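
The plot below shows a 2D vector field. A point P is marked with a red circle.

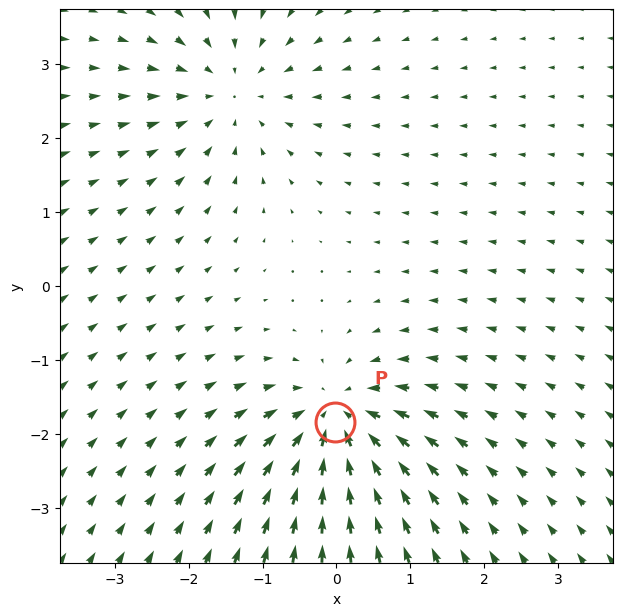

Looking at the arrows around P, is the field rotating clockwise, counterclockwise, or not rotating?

not rotating

Near P at (-0.0, -1.8) the arrows show no circulation. The curl there is ≈0.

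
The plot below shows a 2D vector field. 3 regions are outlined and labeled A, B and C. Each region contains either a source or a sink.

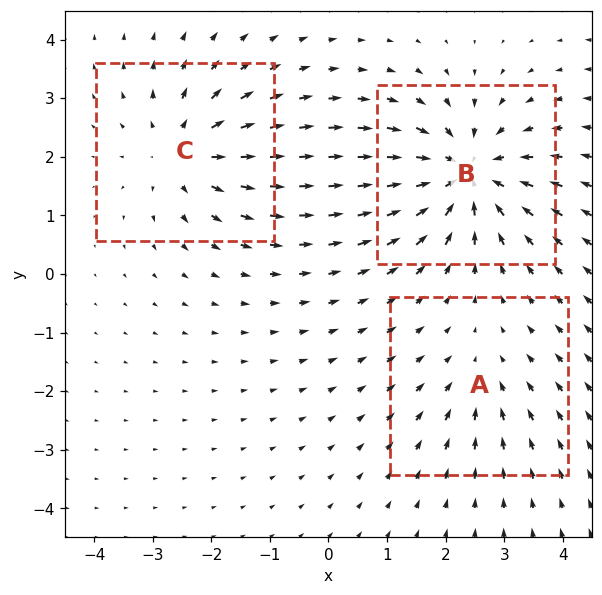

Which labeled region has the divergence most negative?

Divergence at each region's feature centre — A: about -2, B: about -5, C: about +3. Region B is most negative.

B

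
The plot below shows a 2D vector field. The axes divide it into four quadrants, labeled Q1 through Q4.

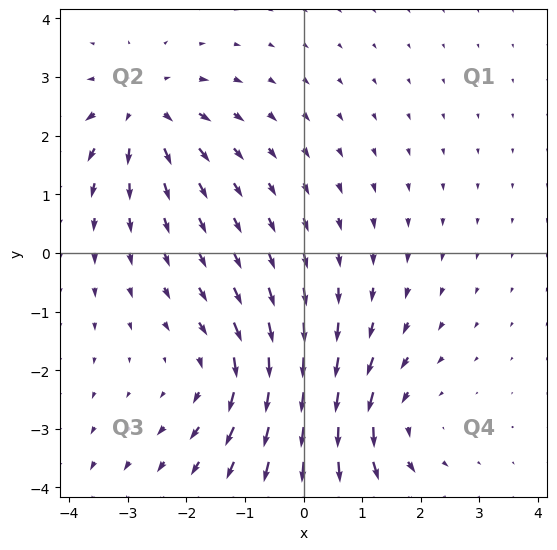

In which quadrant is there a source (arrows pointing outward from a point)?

Q2

The source sits at approximately (-2.7, 2.4), which lies in quadrant Q2. The divergence there is about +5, positive as expected for a source.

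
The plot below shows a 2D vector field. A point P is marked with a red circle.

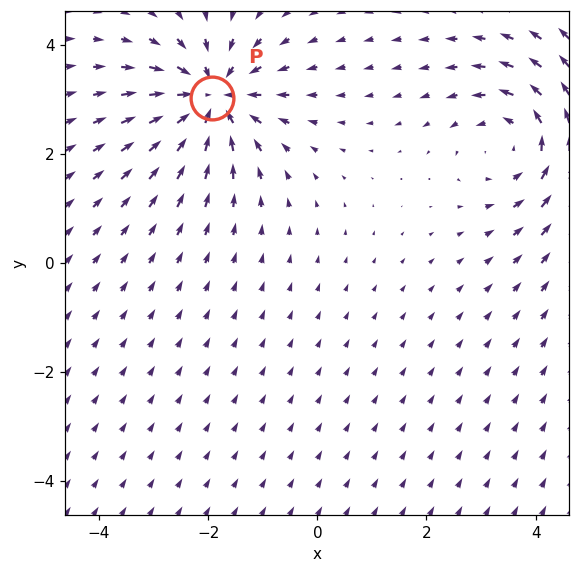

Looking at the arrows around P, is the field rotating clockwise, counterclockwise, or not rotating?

not rotating

Near P at (-1.9, 3.0) the arrows show no circulation. The curl there is ≈0.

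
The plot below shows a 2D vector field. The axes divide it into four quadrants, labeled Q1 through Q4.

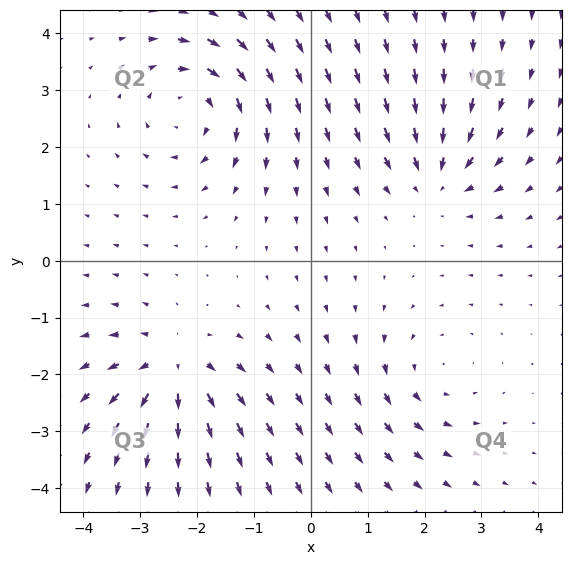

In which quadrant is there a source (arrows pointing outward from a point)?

Q3

The source sits at approximately (-2.4, -1.9), which lies in quadrant Q3. The divergence there is about +4, positive as expected for a source.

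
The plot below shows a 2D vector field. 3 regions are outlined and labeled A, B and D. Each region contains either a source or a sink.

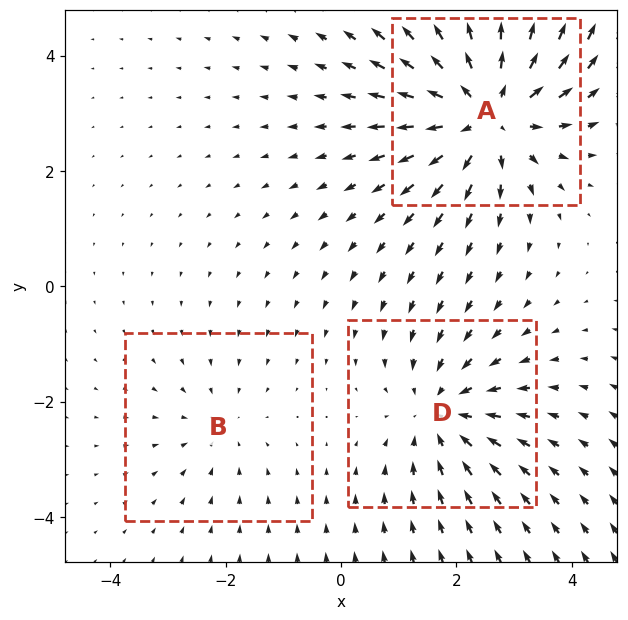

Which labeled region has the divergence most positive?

Divergence at each region's feature centre — A: about +5, B: about -2, D: about -3. Region A is most positive.

A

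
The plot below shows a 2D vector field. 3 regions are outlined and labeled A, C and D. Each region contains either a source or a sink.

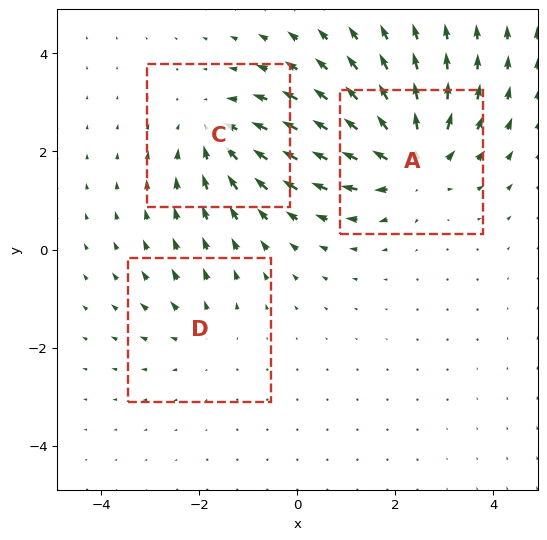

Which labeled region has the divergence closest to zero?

D

Divergence at each region's feature centre — A: about +5, C: about -3, D: about +2. Region D is closest to zero.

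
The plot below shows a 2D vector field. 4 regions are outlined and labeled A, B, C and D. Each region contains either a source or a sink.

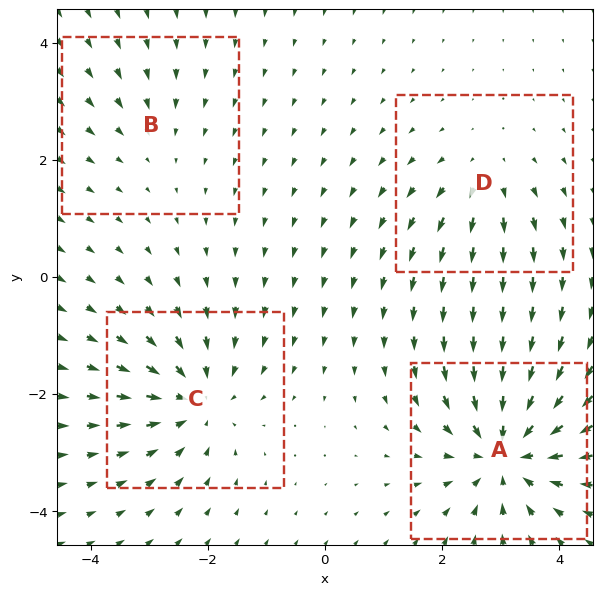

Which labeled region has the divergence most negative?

A

Divergence at each region's feature centre — A: about -7, B: about -2, C: about -5, D: about +3. Region A is most negative.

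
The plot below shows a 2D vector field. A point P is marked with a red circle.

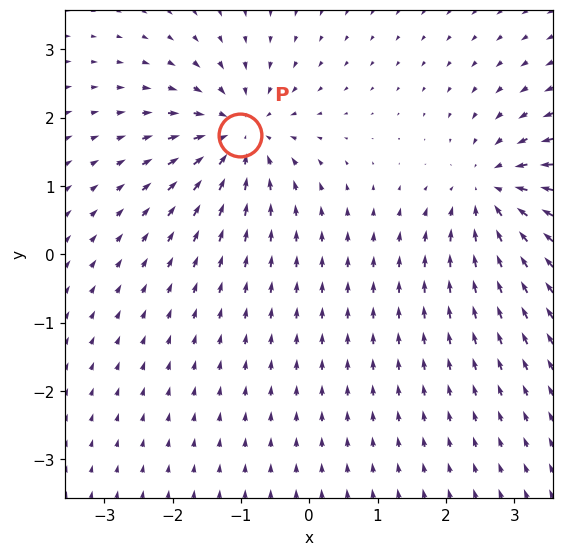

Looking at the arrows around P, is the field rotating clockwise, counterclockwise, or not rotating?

Near P at (-1.0, 1.8) the arrows show no circulation. The curl there is ≈0.

not rotating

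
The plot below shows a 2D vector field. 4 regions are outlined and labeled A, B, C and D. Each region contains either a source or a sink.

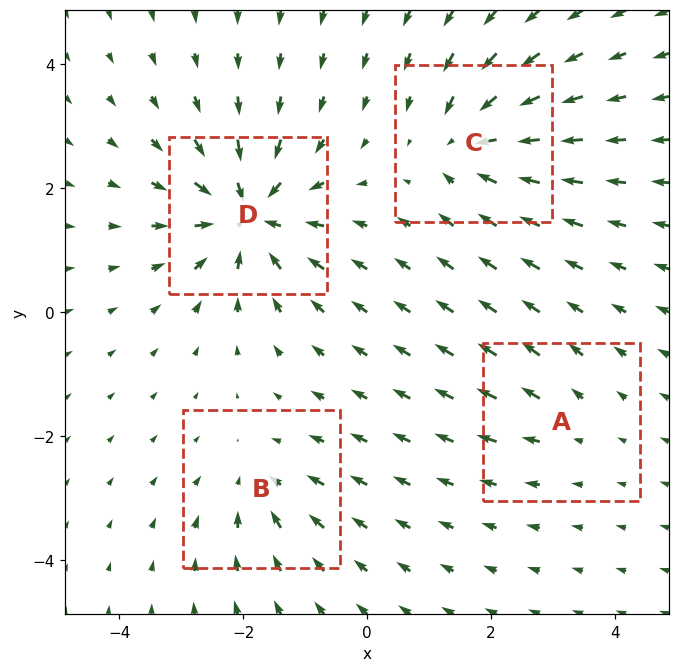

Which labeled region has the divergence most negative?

Divergence at each region's feature centre — A: about +2, B: about -4, C: about -6, D: about -8. Region D is most negative.

D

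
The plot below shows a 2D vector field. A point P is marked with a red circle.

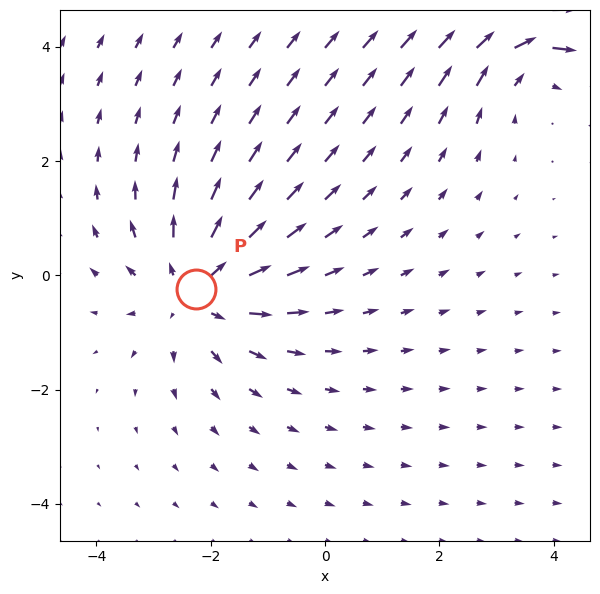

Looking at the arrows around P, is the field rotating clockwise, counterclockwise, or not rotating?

Near P at (-2.3, -0.2) the arrows show no circulation. The curl there is ≈0.

not rotating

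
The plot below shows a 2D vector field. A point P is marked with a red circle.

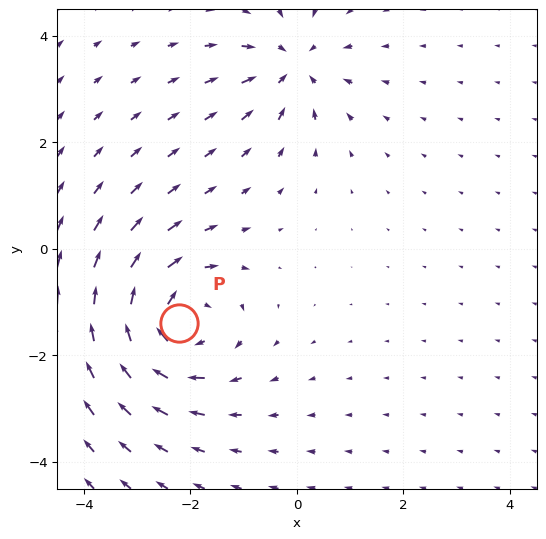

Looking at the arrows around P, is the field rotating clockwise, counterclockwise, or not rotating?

Near P at (-2.2, -1.4) the arrows circulate clockwise. The curl (z-component) there is about -5; negative curl means clockwise rotation.

clockwise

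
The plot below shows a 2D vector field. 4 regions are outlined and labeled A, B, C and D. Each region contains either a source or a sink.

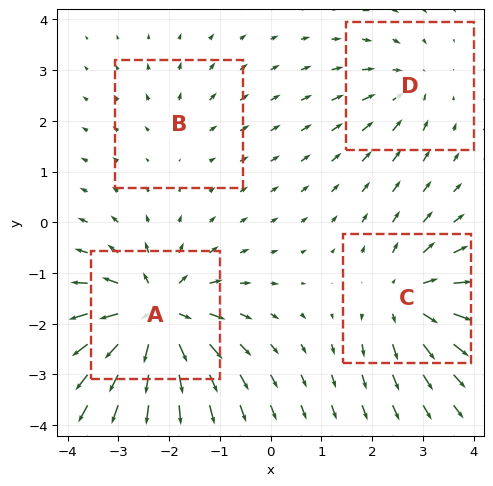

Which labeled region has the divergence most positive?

Divergence at each region's feature centre — A: about +8, B: about +2, C: about +5, D: about -3. Region A is most positive.

A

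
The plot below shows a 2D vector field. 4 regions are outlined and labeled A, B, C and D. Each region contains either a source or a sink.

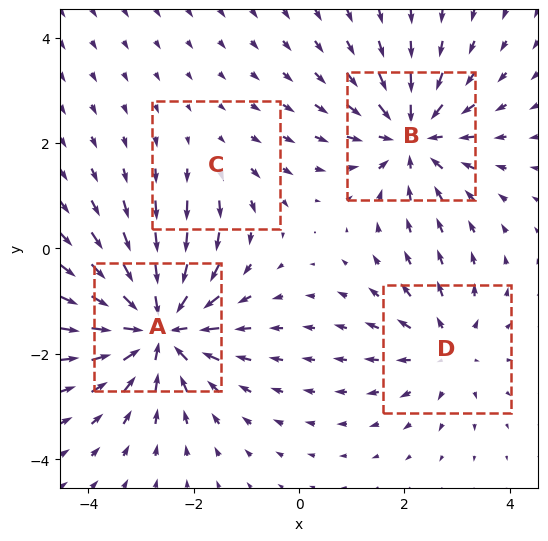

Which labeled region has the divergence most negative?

Divergence at each region's feature centre — A: about -7, B: about -5, C: about +2, D: about +4. Region A is most negative.

A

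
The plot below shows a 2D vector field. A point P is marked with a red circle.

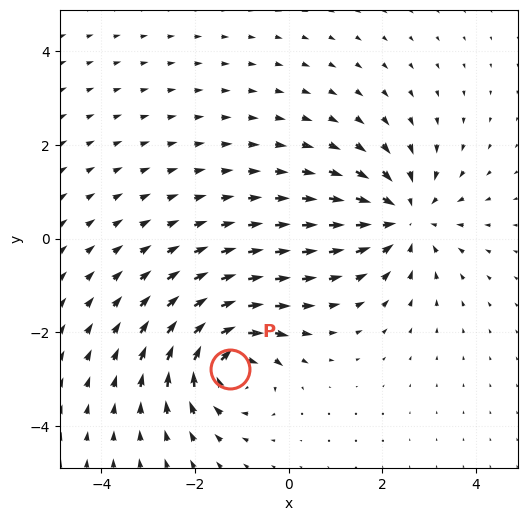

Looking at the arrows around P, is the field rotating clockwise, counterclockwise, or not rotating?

Near P at (-1.3, -2.8) the arrows circulate clockwise. The curl (z-component) there is about -5; negative curl means clockwise rotation.

clockwise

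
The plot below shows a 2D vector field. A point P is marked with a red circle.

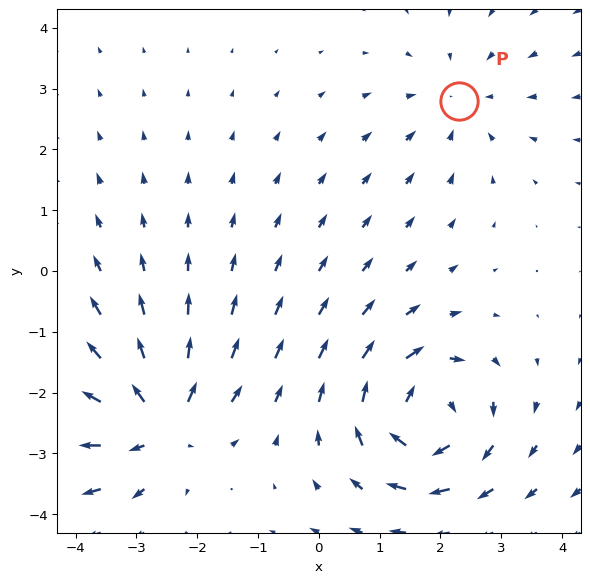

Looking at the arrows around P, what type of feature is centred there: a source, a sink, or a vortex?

sink

At P (2.3, 2.8) the arrows converge inward. Divergence about -2, curl ≈0 — negative divergence with near-zero curl is a sink.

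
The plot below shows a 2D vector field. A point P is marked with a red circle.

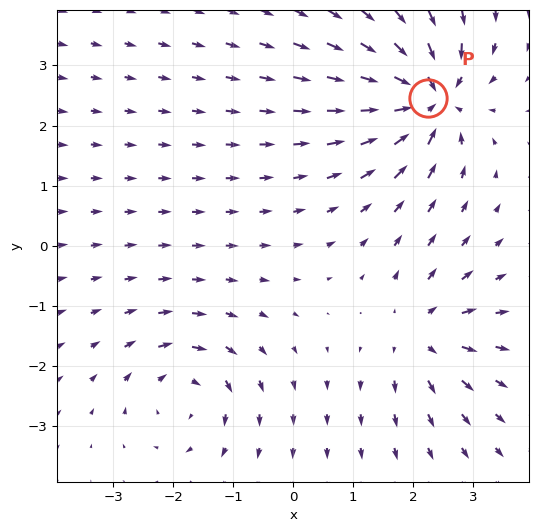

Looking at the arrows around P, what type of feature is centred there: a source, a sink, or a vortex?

sink

At P (2.2, 2.5) the arrows converge inward. Divergence about -7, curl ≈0 — negative divergence with near-zero curl is a sink.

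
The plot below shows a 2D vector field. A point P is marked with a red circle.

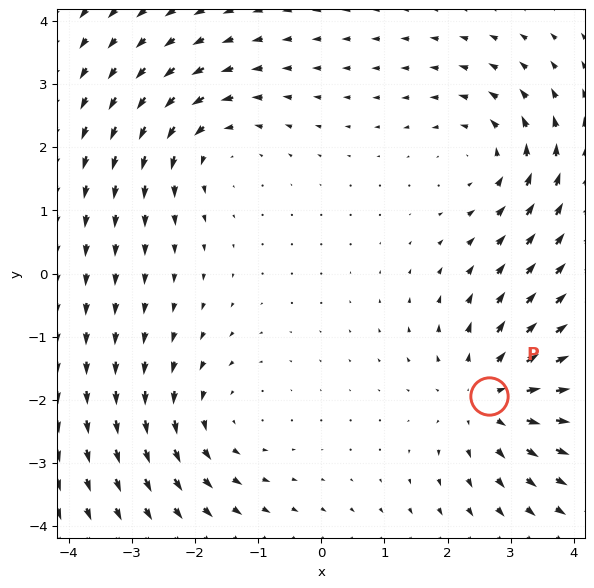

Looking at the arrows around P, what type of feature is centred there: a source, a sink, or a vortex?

At P (2.7, -1.9) the arrows spread outward. Divergence about +4, curl ≈0 — positive divergence with near-zero curl is a source.

source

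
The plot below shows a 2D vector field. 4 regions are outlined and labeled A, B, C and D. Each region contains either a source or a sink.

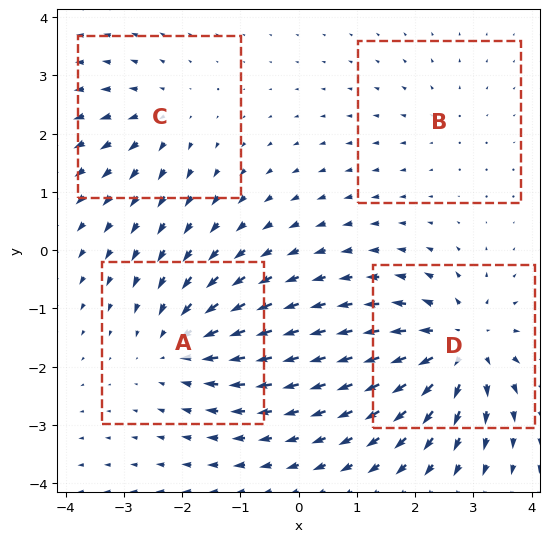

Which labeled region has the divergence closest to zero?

Divergence at each region's feature centre — A: about -5, B: about +2, C: about +4, D: about +7. Region B is closest to zero.

B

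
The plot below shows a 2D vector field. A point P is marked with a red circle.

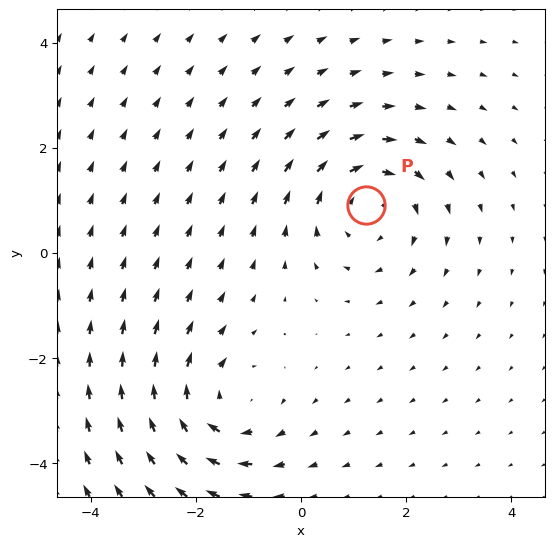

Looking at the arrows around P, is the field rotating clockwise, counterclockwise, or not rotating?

Near P at (1.2, 0.9) the arrows circulate clockwise. The curl (z-component) there is about -4; negative curl means clockwise rotation.

clockwise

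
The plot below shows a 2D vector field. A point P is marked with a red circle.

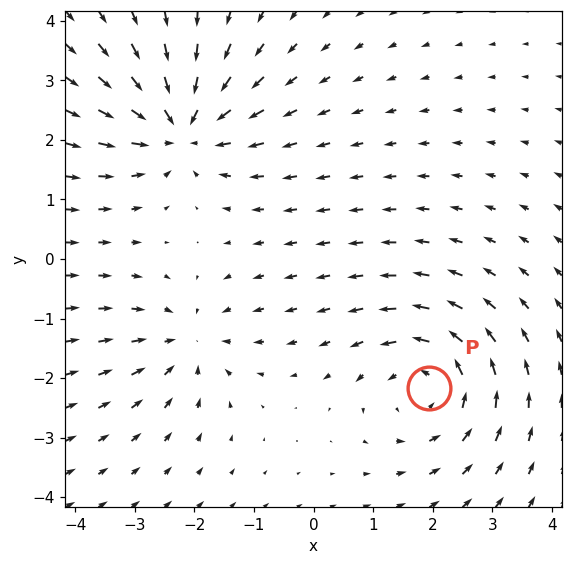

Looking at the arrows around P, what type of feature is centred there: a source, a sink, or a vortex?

At P (1.9, -2.2) the arrows circulate counterclockwise. Divergence ≈0, curl about +4 — near-zero divergence with nonzero curl is a vortex.

vortex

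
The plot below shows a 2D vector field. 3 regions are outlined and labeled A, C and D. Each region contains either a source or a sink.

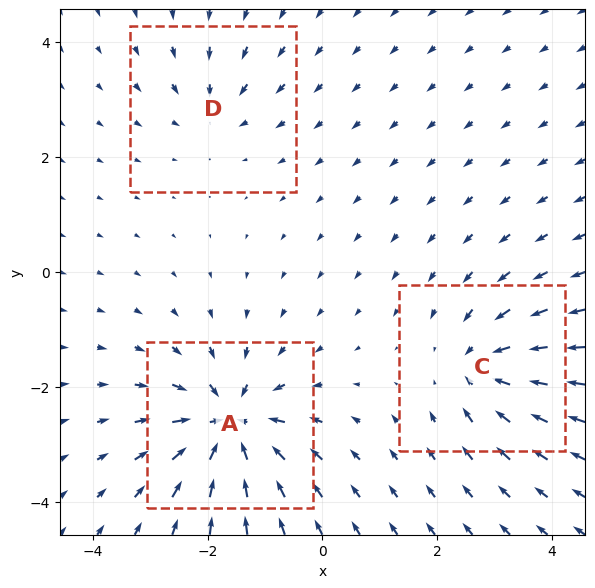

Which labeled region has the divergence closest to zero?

Divergence at each region's feature centre — A: about -6, C: about -4, D: about -3. Region D is closest to zero.

D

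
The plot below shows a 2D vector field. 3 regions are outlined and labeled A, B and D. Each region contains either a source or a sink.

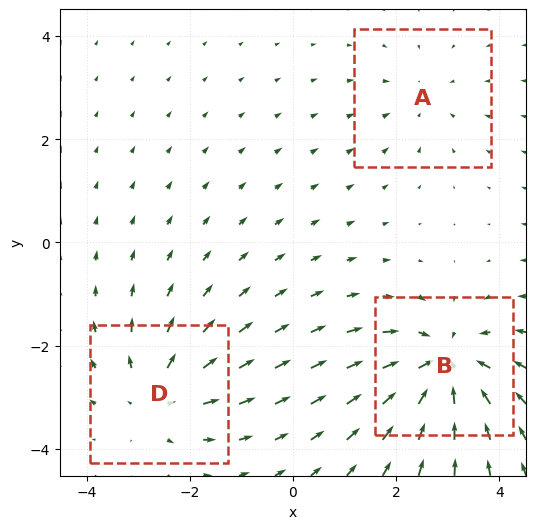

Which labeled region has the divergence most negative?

Divergence at each region's feature centre — A: about -2, B: about -5, D: about +3. Region B is most negative.

B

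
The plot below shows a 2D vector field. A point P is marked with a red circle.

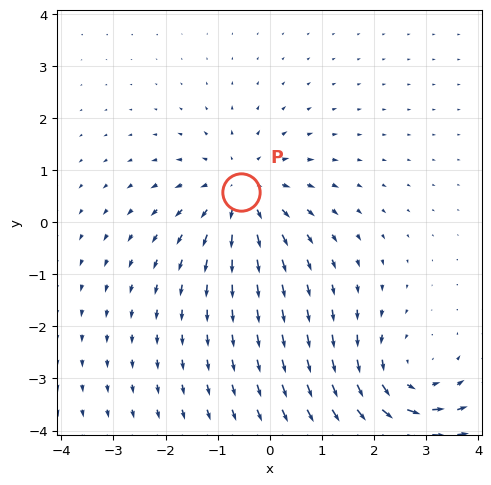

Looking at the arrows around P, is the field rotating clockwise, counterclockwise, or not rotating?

not rotating

Near P at (-0.6, 0.6) the arrows show no circulation. The curl there is ≈0.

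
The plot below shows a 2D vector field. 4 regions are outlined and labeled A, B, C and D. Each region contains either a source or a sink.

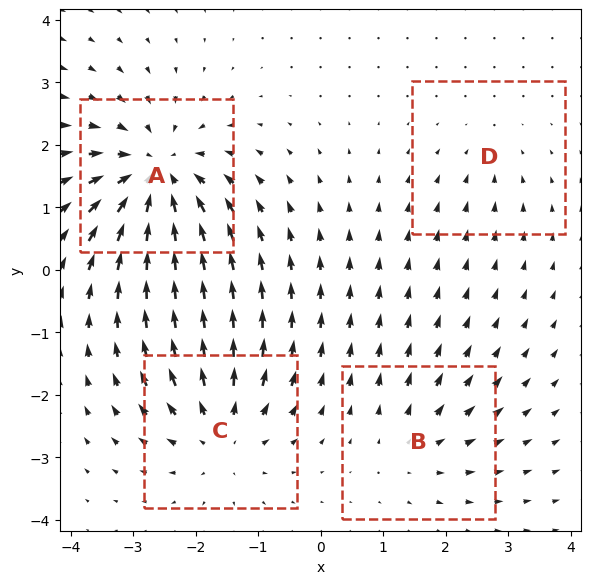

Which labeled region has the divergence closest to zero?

D

Divergence at each region's feature centre — A: about -7, B: about +3, C: about +5, D: about -2. Region D is closest to zero.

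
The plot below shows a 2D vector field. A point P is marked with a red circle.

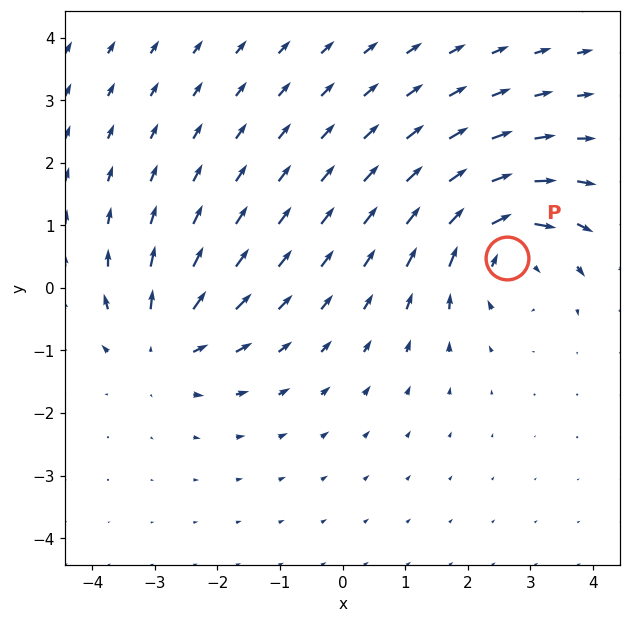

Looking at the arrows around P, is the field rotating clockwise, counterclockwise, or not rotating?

Near P at (2.6, 0.5) the arrows circulate clockwise. The curl (z-component) there is about -5; negative curl means clockwise rotation.

clockwise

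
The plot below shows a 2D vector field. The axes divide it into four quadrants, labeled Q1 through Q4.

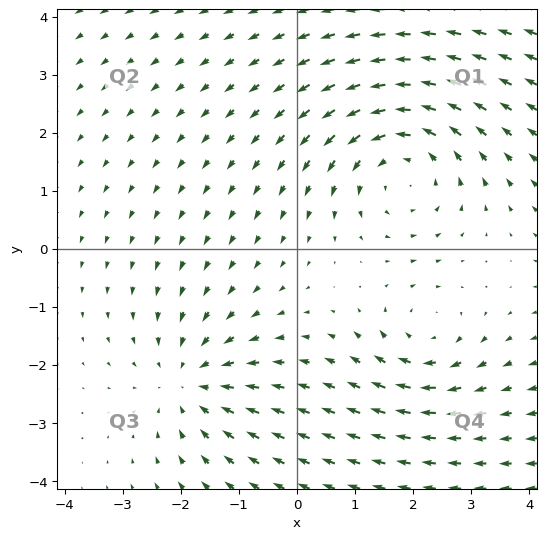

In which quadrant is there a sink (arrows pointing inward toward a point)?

Q3

The sink sits at approximately (-1.8, -2.3), which lies in quadrant Q3. The divergence there is about -3, negative as expected for a sink.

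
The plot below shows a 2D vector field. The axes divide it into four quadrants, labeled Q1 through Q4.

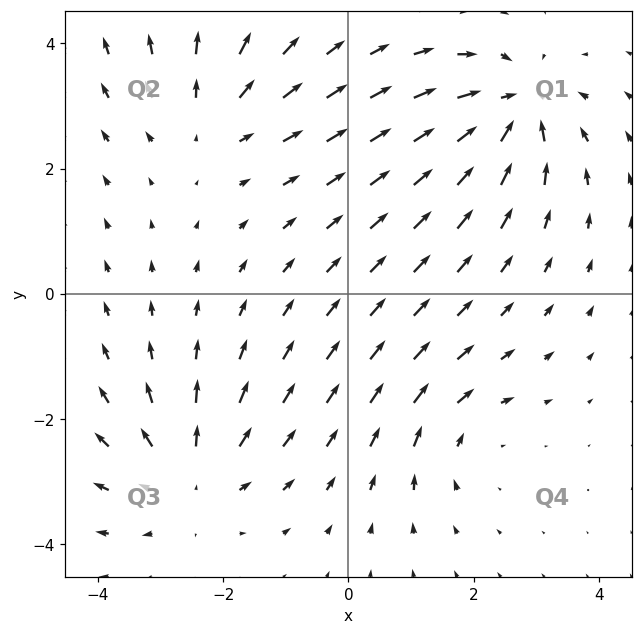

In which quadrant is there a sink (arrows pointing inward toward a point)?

Q1

The sink sits at approximately (2.7, 3.0), which lies in quadrant Q1. The divergence there is about -5, negative as expected for a sink.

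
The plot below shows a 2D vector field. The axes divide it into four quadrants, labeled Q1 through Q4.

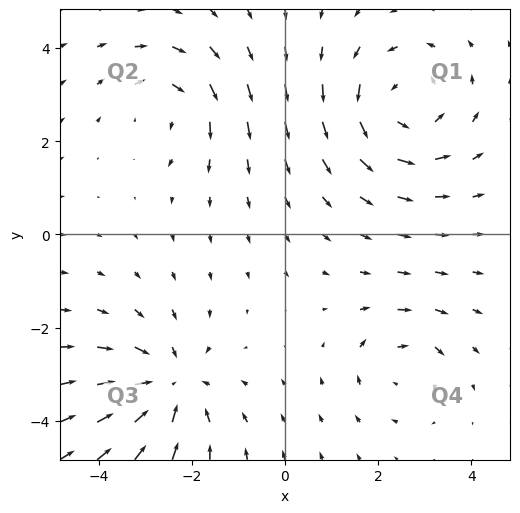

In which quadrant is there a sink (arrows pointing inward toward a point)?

Q3

The sink sits at approximately (-2.5, -3.2), which lies in quadrant Q3. The divergence there is about -4, negative as expected for a sink.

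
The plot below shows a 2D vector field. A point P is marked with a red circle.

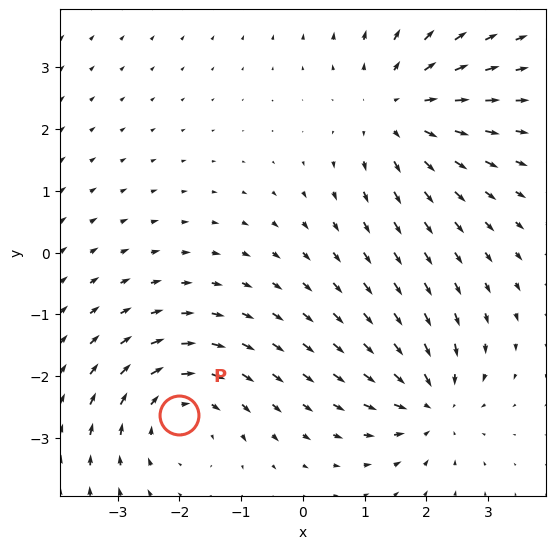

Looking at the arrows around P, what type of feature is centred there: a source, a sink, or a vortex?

At P (-2.0, -2.6) the arrows circulate clockwise. Divergence ≈0, curl about -3 — near-zero divergence with nonzero curl is a vortex.

vortex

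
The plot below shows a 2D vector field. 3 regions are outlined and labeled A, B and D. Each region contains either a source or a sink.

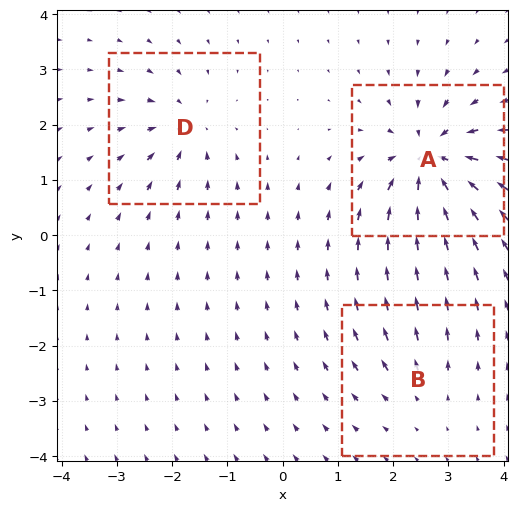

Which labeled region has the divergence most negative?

A

Divergence at each region's feature centre — A: about -7, B: about +2, D: about -4. Region A is most negative.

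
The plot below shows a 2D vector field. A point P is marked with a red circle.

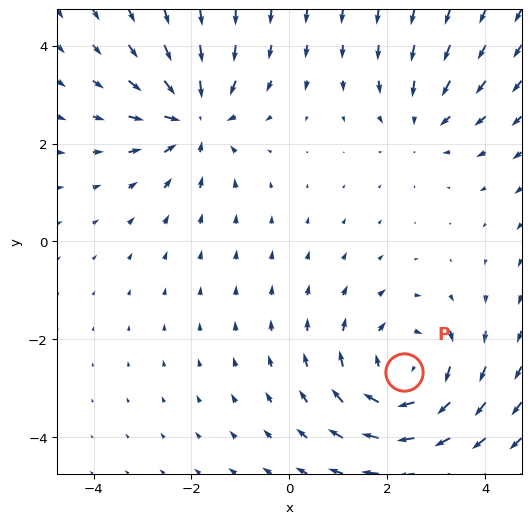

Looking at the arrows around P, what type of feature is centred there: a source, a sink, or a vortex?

At P (2.3, -2.7) the arrows circulate clockwise. Divergence ≈0, curl about -4 — near-zero divergence with nonzero curl is a vortex.

vortex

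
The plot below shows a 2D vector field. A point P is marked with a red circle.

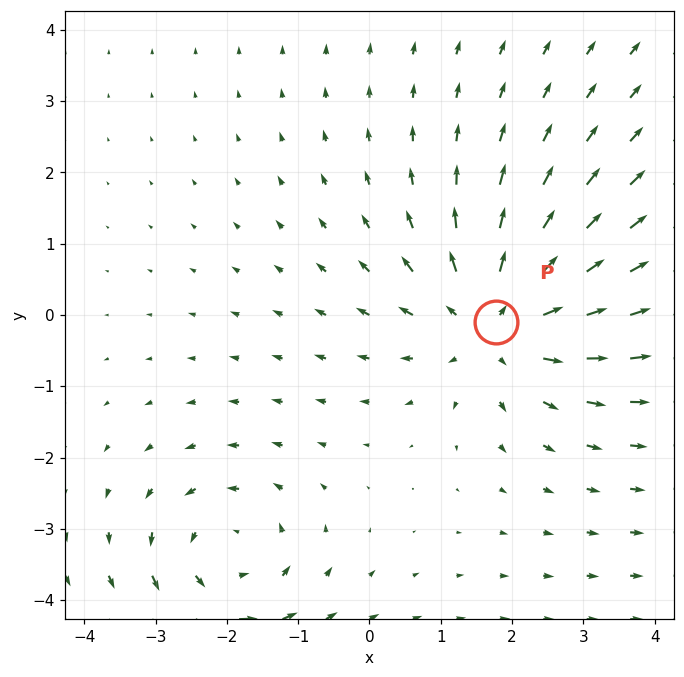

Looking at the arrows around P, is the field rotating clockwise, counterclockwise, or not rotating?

Near P at (1.8, -0.1) the arrows show no circulation. The curl there is ≈0.

not rotating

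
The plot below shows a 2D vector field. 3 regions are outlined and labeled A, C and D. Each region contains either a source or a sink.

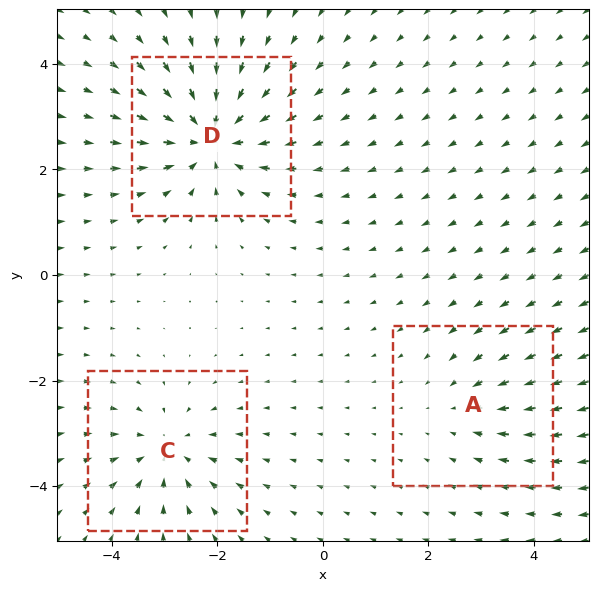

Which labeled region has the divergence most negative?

D

Divergence at each region's feature centre — A: about -2, C: about -3, D: about -5. Region D is most negative.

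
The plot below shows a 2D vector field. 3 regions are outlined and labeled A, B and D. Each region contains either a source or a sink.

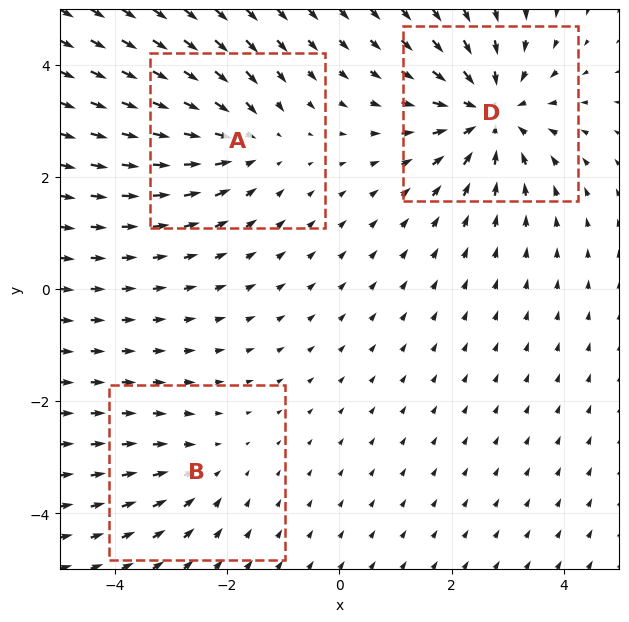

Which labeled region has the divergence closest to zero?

B

Divergence at each region's feature centre — A: about -3, B: about -2, D: about -5. Region B is closest to zero.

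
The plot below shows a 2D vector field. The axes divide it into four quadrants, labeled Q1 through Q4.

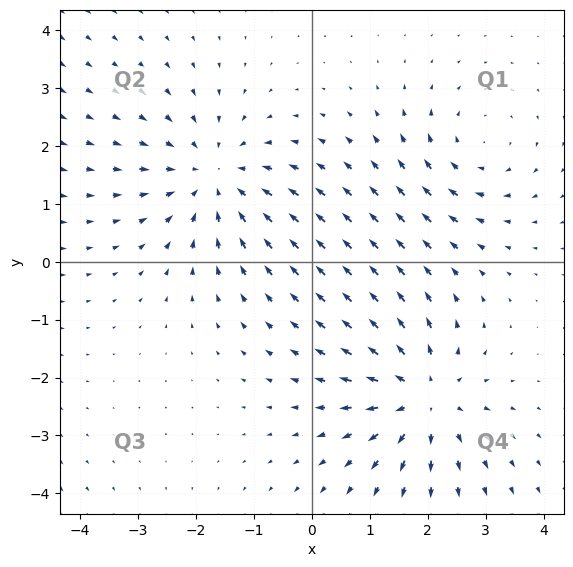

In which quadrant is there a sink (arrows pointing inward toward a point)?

Q2

The sink sits at approximately (-1.7, 1.5), which lies in quadrant Q2. The divergence there is about -3, negative as expected for a sink.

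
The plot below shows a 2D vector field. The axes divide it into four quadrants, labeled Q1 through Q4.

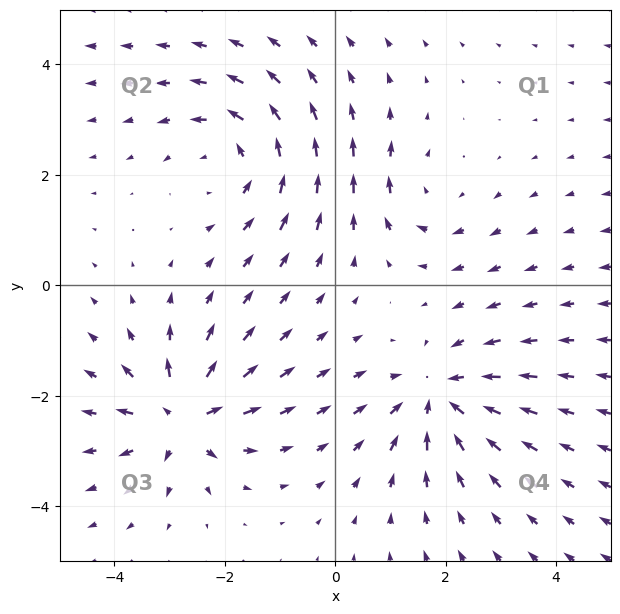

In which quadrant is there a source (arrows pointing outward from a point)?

Q3

The source sits at approximately (-2.8, -2.4), which lies in quadrant Q3. The divergence there is about +6, positive as expected for a source.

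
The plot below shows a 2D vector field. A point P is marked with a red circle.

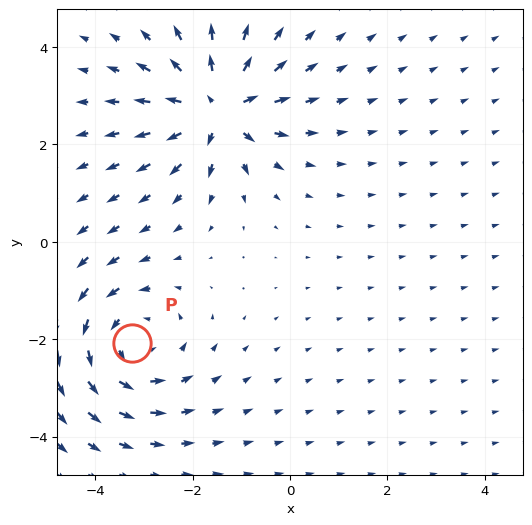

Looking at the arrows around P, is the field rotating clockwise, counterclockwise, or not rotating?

counterclockwise

Near P at (-3.2, -2.1) the arrows circulate counterclockwise. The curl (z-component) there is about +4; positive curl means counterclockwise rotation.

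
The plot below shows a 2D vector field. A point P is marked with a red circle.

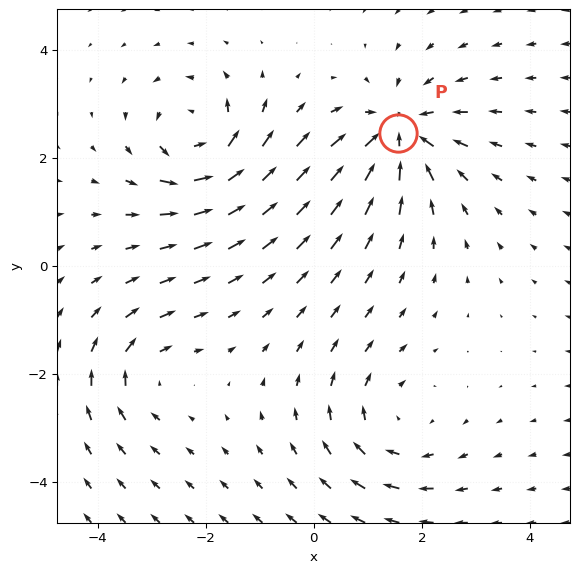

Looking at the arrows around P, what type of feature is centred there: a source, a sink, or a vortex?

At P (1.6, 2.5) the arrows converge inward. Divergence about -6, curl ≈0 — negative divergence with near-zero curl is a sink.

sink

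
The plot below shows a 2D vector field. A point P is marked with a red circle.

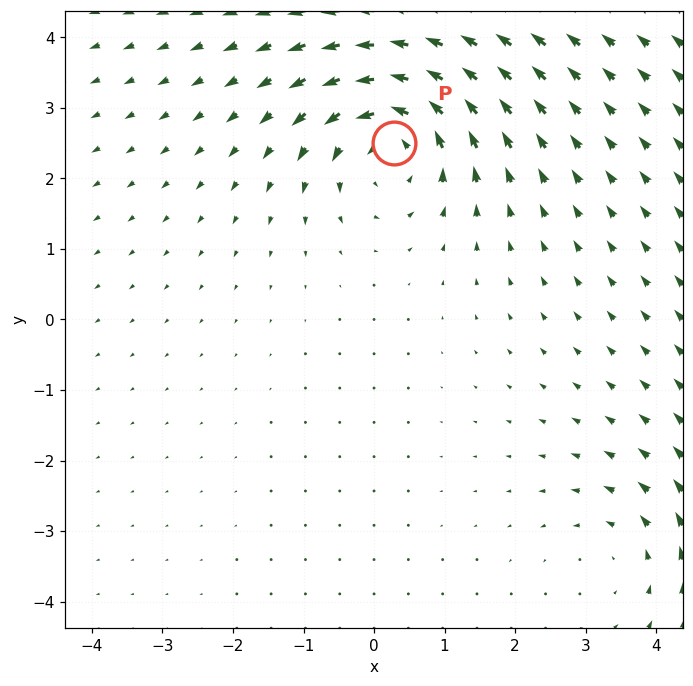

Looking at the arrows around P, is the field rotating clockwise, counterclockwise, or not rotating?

counterclockwise

Near P at (0.3, 2.5) the arrows circulate counterclockwise. The curl (z-component) there is about +5; positive curl means counterclockwise rotation.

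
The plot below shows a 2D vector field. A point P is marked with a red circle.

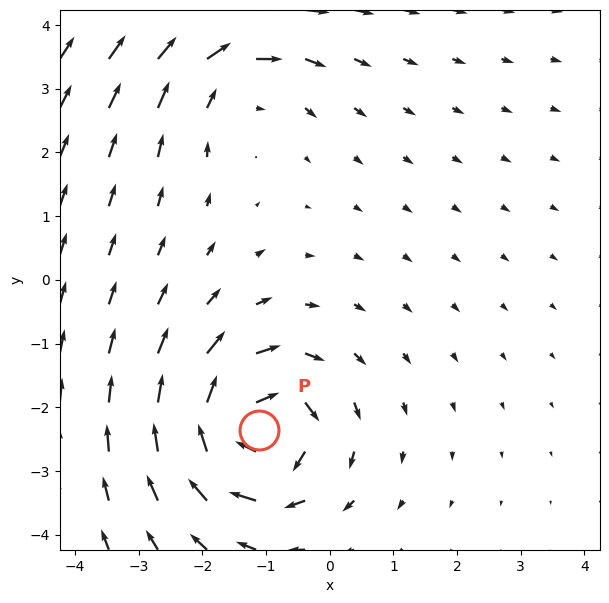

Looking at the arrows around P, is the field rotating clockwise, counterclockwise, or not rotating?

clockwise

Near P at (-1.1, -2.4) the arrows circulate clockwise. The curl (z-component) there is about -7; negative curl means clockwise rotation.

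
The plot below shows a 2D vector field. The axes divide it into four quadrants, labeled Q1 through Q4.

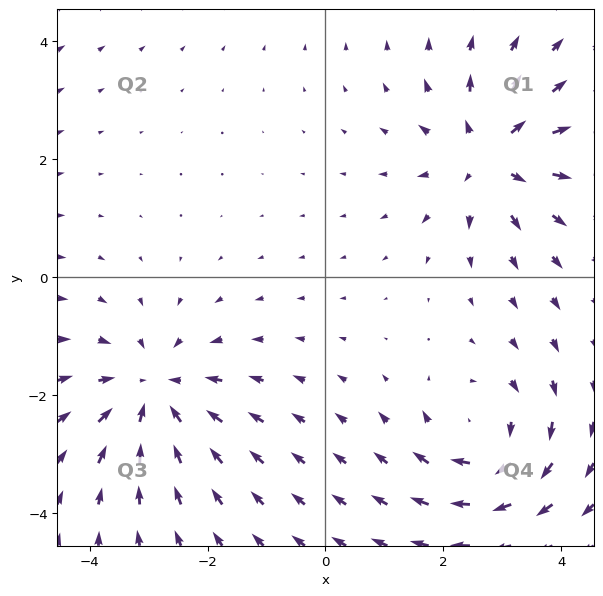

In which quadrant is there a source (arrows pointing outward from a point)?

Q1

The source sits at approximately (2.8, 2.0), which lies in quadrant Q1. The divergence there is about +5, positive as expected for a source.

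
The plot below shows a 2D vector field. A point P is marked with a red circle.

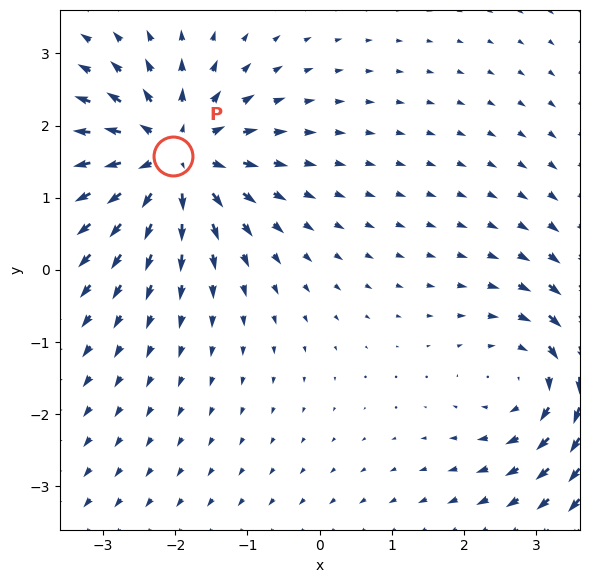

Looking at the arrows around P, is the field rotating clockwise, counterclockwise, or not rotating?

not rotating

Near P at (-2.0, 1.6) the arrows show no circulation. The curl there is ≈0.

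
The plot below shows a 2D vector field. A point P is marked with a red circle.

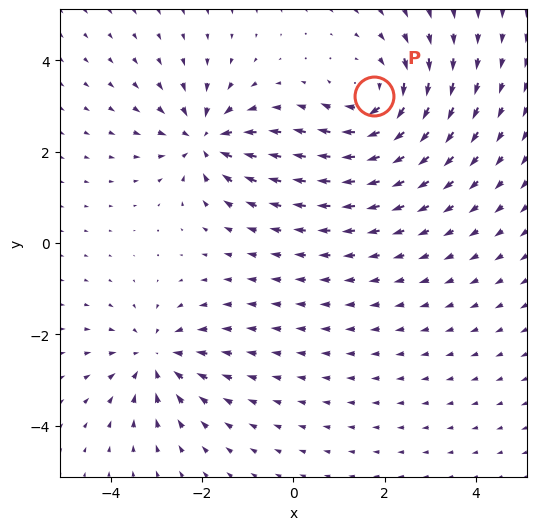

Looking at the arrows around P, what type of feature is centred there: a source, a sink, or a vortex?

At P (1.8, 3.2) the arrows circulate clockwise. Divergence ≈0, curl about -4 — near-zero divergence with nonzero curl is a vortex.

vortex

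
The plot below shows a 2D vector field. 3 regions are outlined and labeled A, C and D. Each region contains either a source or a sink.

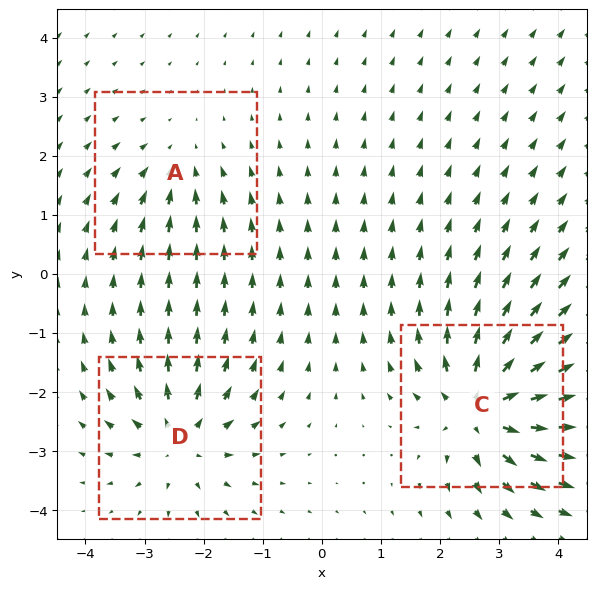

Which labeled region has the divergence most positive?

C

Divergence at each region's feature centre — A: about -2, C: about +6, D: about +4. Region C is most positive.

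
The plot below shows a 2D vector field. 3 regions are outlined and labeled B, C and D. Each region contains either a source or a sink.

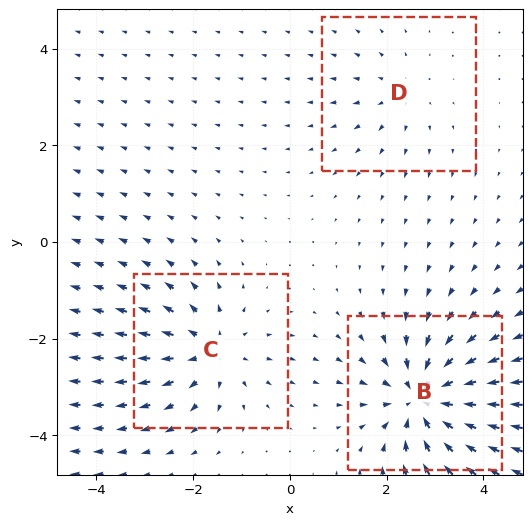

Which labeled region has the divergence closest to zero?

Divergence at each region's feature centre — B: about -5, C: about +4, D: about +2. Region D is closest to zero.

D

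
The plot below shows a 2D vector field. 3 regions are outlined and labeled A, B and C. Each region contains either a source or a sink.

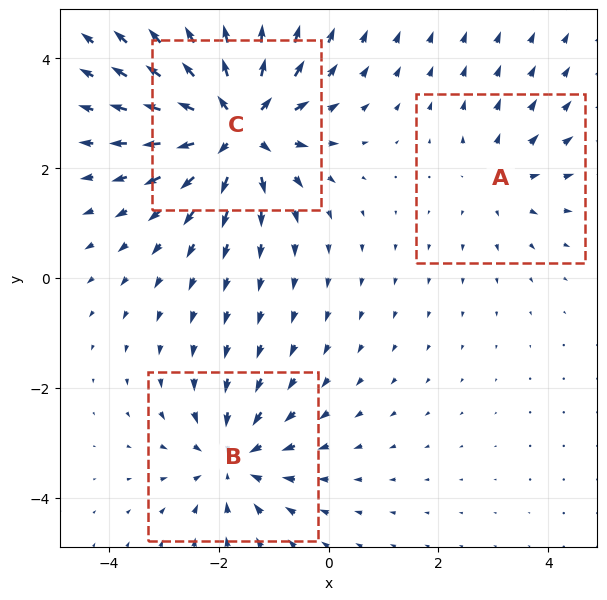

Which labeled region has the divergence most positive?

C

Divergence at each region's feature centre — A: about +2, B: about -3, C: about +6. Region C is most positive.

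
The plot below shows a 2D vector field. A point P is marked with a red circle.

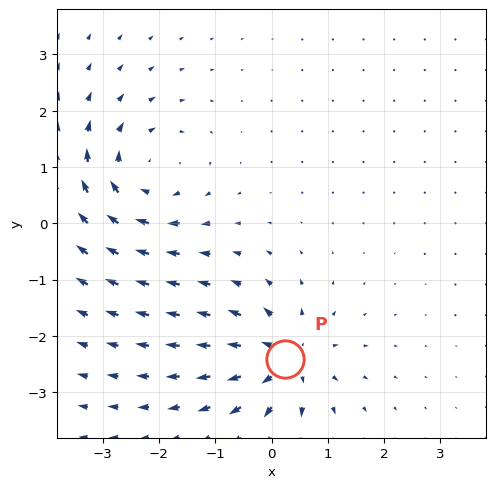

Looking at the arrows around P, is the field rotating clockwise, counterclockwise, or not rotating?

not rotating

Near P at (0.2, -2.4) the arrows show no circulation. The curl there is ≈0.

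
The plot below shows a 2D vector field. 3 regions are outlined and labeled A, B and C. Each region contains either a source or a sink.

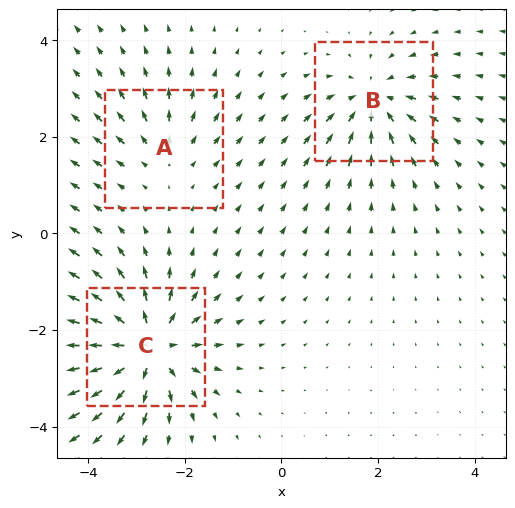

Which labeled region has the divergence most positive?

Divergence at each region's feature centre — A: about +3, B: about -4, C: about +7. Region C is most positive.

C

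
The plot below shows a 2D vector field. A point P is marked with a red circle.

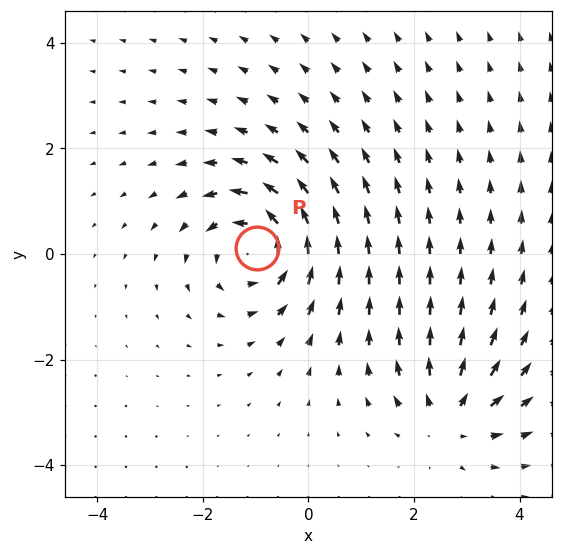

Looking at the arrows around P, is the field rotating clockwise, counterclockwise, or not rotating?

Near P at (-1.0, 0.1) the arrows circulate counterclockwise. The curl (z-component) there is about +4; positive curl means counterclockwise rotation.

counterclockwise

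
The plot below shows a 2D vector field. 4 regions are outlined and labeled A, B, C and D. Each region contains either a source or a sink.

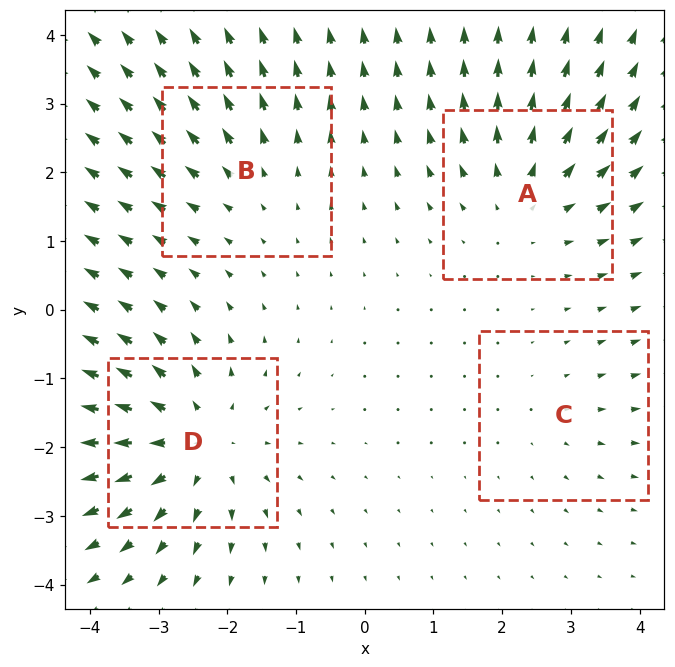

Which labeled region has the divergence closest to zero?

Divergence at each region's feature centre — A: about +4, B: about +3, C: about +2, D: about +6. Region C is closest to zero.

C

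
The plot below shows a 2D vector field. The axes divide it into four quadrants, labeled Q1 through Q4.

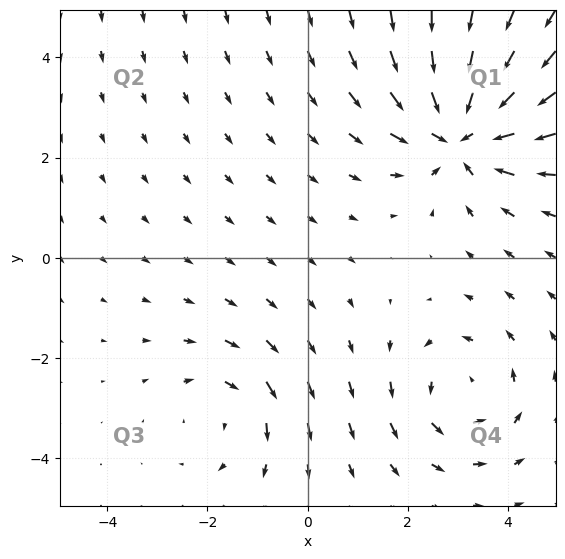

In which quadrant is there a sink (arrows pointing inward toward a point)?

The sink sits at approximately (3.1, 2.5), which lies in quadrant Q1. The divergence there is about -4, negative as expected for a sink.

Q1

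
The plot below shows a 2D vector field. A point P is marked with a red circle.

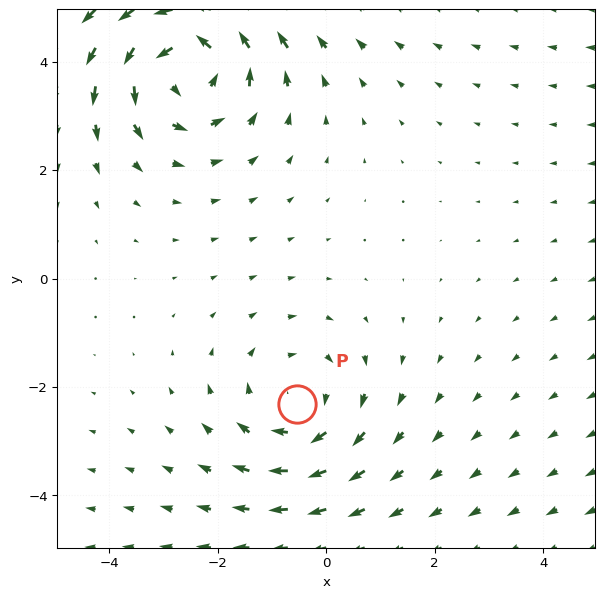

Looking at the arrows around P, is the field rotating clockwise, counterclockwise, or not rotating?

clockwise

Near P at (-0.5, -2.3) the arrows circulate clockwise. The curl (z-component) there is about -2; negative curl means clockwise rotation.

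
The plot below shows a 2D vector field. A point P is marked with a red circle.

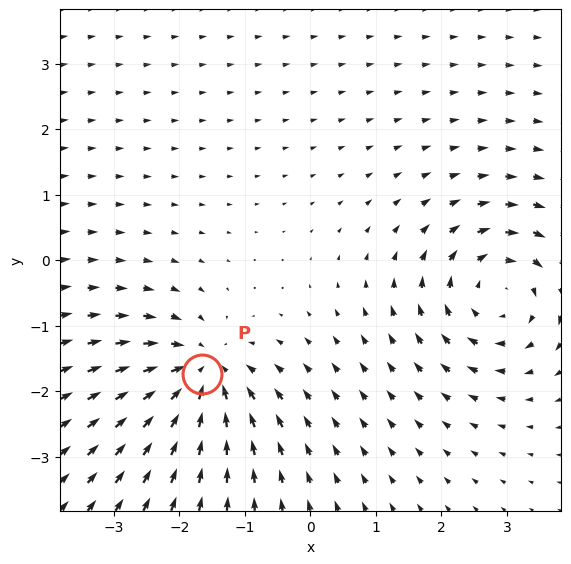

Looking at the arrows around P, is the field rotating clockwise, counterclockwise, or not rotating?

Near P at (-1.7, -1.7) the arrows show no circulation. The curl there is ≈0.

not rotating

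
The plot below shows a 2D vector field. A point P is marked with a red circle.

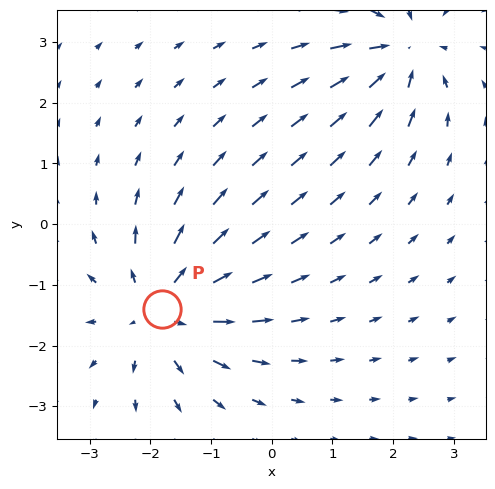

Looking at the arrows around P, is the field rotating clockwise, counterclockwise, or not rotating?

Near P at (-1.8, -1.4) the arrows show no circulation. The curl there is ≈0.

not rotating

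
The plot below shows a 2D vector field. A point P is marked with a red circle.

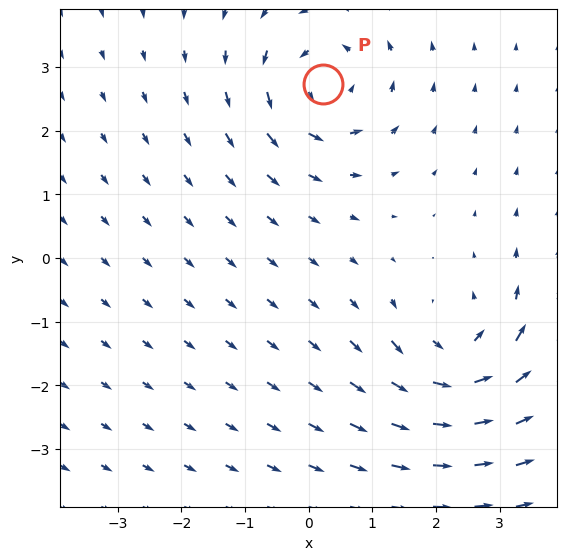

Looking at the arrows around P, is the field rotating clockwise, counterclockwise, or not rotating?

counterclockwise

Near P at (0.2, 2.7) the arrows circulate counterclockwise. The curl (z-component) there is about +5; positive curl means counterclockwise rotation.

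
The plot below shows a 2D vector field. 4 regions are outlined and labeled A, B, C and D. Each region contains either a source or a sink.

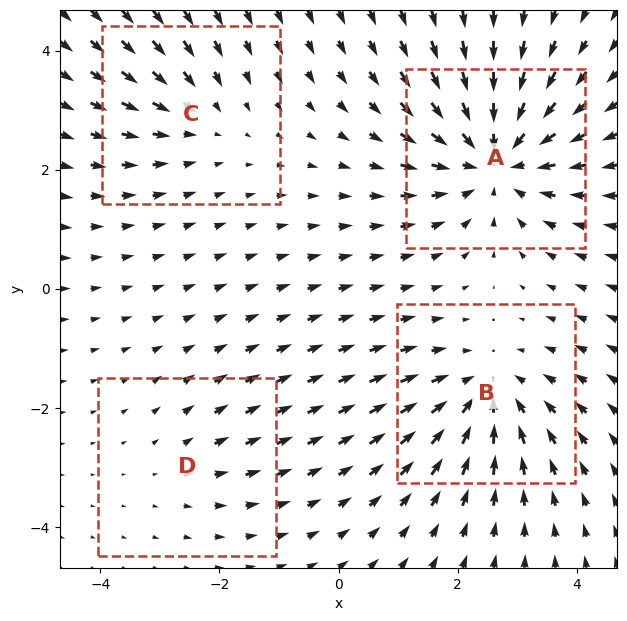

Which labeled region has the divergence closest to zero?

Divergence at each region's feature centre — A: about -6, B: about -4, C: about -3, D: about +2. Region D is closest to zero.

D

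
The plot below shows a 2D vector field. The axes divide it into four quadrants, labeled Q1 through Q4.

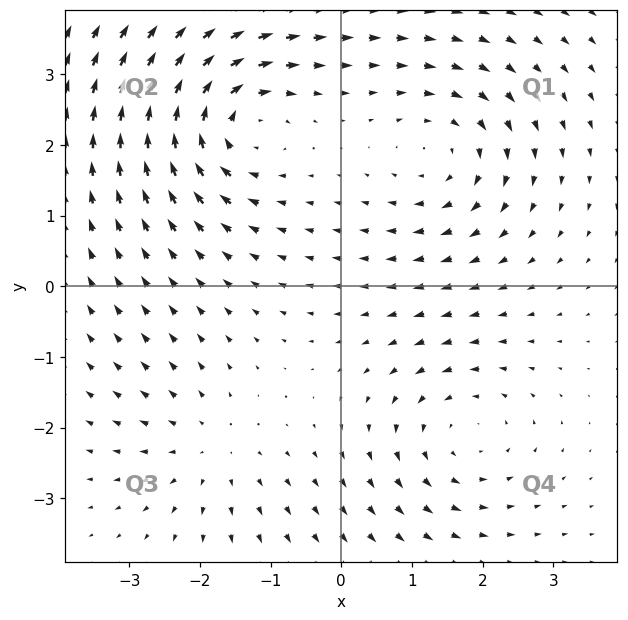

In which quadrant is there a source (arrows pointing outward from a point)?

The source sits at approximately (-1.9, -2.3), which lies in quadrant Q3. The divergence there is about +3, positive as expected for a source.

Q3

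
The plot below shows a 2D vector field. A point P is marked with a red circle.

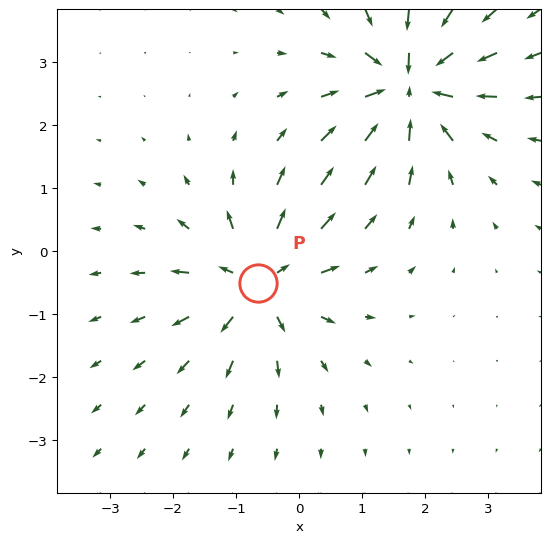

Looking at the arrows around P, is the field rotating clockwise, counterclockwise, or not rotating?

Near P at (-0.7, -0.5) the arrows show no circulation. The curl there is ≈0.

not rotating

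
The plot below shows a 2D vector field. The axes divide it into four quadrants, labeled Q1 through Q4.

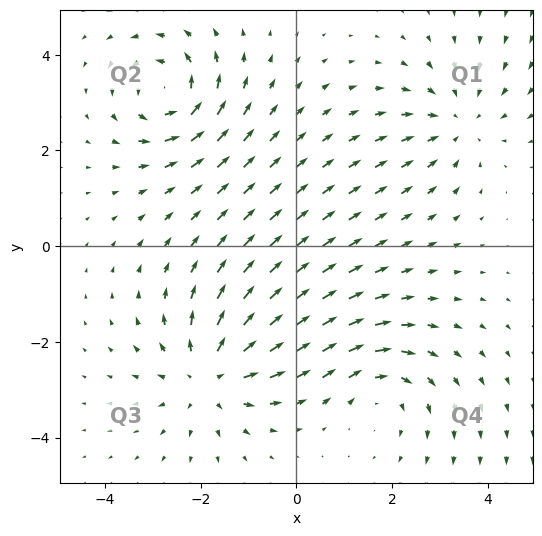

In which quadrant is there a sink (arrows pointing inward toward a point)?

The sink sits at approximately (3.4, 2.6), which lies in quadrant Q1. The divergence there is about -3, negative as expected for a sink.

Q1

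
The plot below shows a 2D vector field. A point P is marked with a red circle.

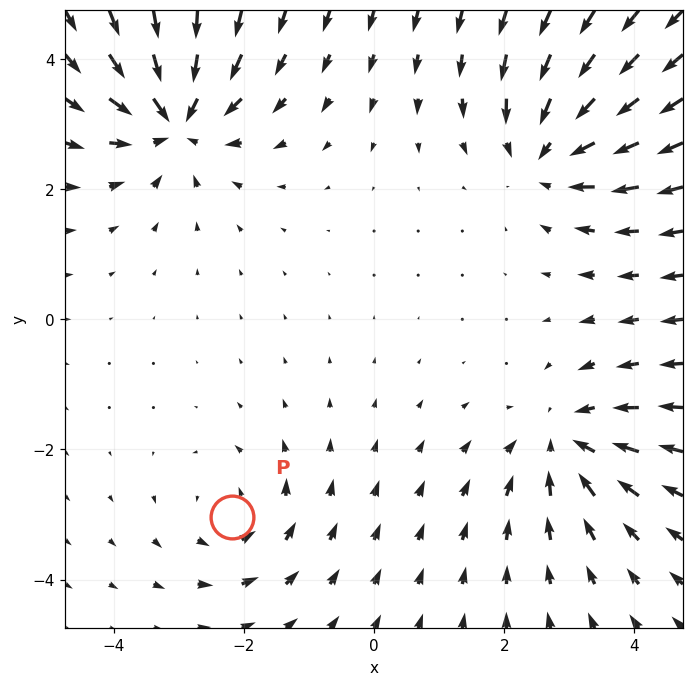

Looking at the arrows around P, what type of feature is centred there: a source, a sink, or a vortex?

vortex

At P (-2.2, -3.0) the arrows circulate counterclockwise. Divergence ≈0, curl about +4 — near-zero divergence with nonzero curl is a vortex.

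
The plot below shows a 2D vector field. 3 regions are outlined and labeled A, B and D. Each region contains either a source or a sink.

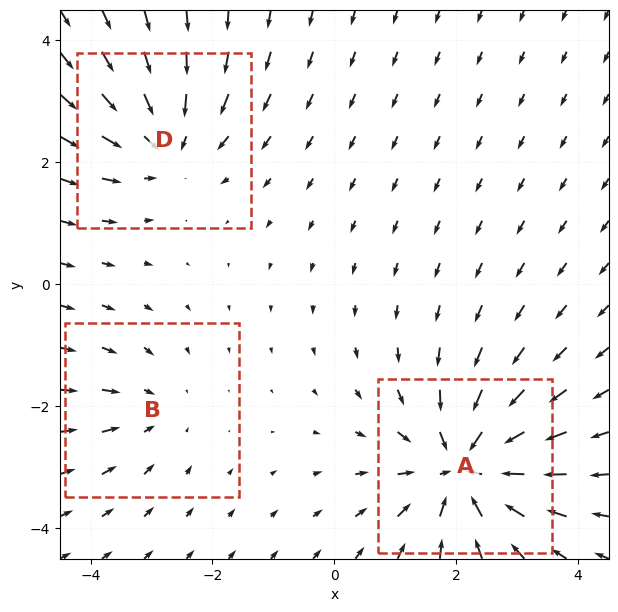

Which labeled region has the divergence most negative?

Divergence at each region's feature centre — A: about -5, B: about -2, D: about -3. Region A is most negative.

A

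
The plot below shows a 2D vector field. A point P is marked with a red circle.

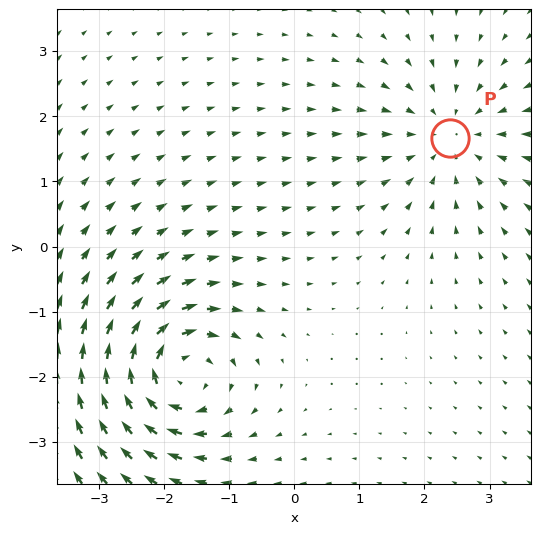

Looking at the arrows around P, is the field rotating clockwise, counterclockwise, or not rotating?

Near P at (2.4, 1.7) the arrows show no circulation. The curl there is ≈0.

not rotating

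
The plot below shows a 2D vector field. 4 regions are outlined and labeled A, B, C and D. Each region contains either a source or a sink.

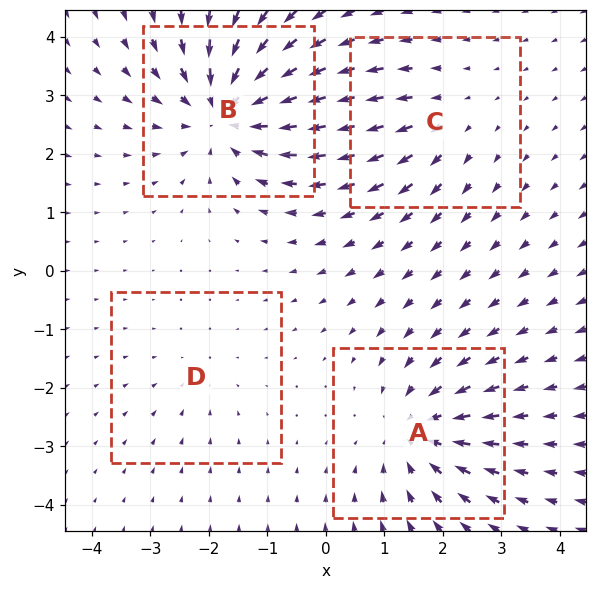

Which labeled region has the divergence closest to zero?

D

Divergence at each region's feature centre — A: about -5, B: about -6, C: about +3, D: about -2. Region D is closest to zero.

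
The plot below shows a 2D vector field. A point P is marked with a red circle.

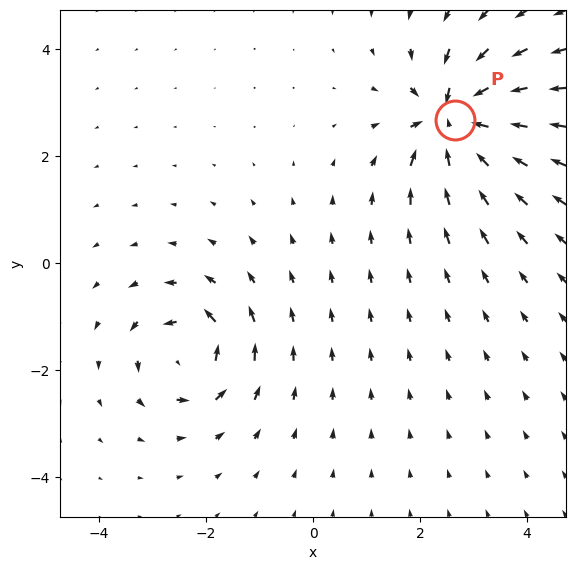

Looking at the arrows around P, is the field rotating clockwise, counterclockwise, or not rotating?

not rotating

Near P at (2.6, 2.7) the arrows show no circulation. The curl there is ≈0.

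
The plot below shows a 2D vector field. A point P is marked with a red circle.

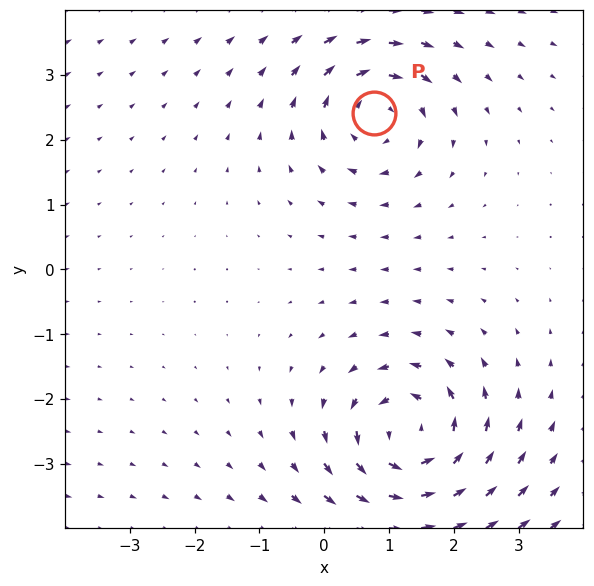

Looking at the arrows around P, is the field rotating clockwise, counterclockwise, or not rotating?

Near P at (0.8, 2.4) the arrows circulate clockwise. The curl (z-component) there is about -4; negative curl means clockwise rotation.

clockwise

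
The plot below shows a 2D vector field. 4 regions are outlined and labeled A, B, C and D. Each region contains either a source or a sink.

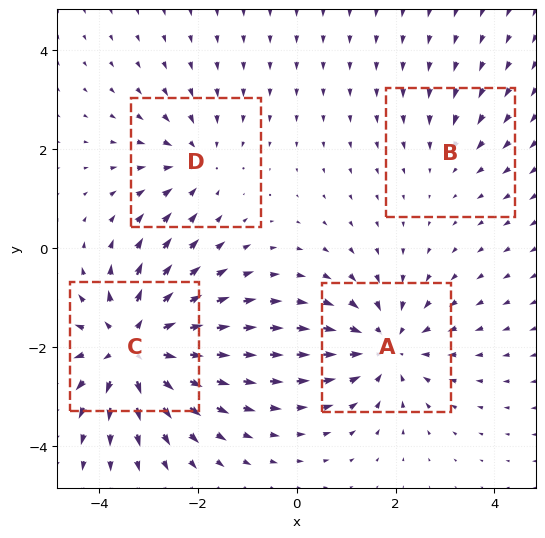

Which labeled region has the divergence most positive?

Divergence at each region's feature centre — A: about -5, B: about -2, C: about +7, D: about -3. Region C is most positive.

C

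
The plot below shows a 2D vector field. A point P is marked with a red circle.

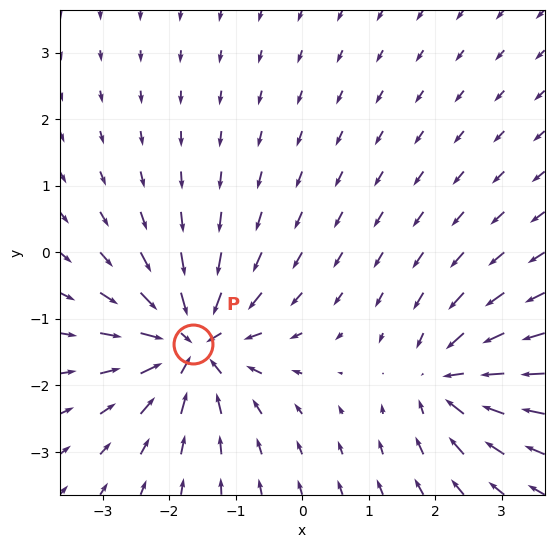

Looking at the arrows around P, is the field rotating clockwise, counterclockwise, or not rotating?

not rotating

Near P at (-1.6, -1.4) the arrows show no circulation. The curl there is ≈0.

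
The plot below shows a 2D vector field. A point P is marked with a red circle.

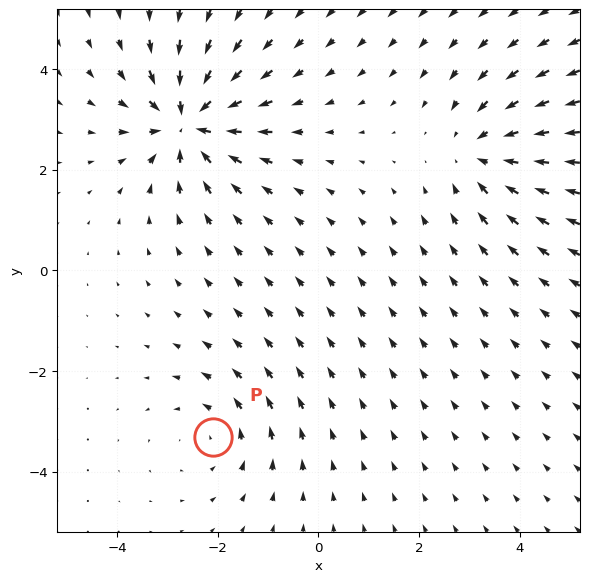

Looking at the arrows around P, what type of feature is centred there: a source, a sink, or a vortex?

At P (-2.1, -3.3) the arrows circulate counterclockwise. Divergence ≈0, curl about +2 — near-zero divergence with nonzero curl is a vortex.

vortex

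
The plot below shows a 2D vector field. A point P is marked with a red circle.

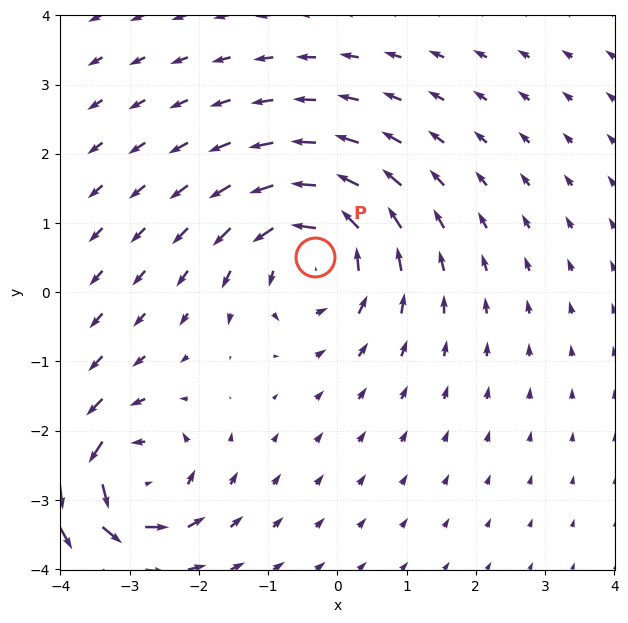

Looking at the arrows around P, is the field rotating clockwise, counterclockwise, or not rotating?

counterclockwise

Near P at (-0.3, 0.5) the arrows circulate counterclockwise. The curl (z-component) there is about +6; positive curl means counterclockwise rotation.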